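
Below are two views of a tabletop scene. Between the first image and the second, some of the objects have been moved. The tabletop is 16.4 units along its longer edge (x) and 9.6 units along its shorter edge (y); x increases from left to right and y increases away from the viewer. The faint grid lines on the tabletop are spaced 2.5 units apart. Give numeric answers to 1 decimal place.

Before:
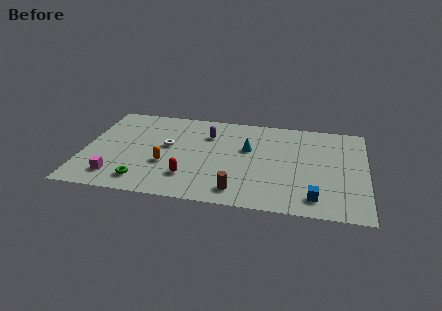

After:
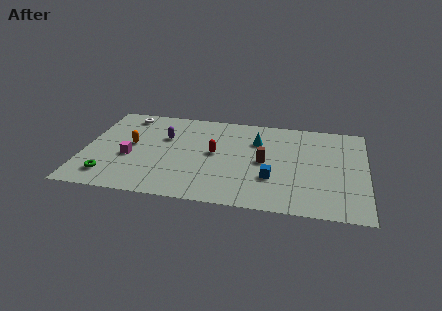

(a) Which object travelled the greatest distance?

the white torus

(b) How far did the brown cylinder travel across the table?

3.5

The brown cylinder moved from about (9.1, 1.5) to (10.5, 4.7), a distance of √(1.4² + 3.2²) ≈ 3.5.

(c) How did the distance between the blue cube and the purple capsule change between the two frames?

-1.2

Before: roughly 8.4 units apart; after: 7.2. That's 1.2 units closer together.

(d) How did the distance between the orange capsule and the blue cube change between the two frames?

-0.3

Before: roughly 8.9 units apart; after: 8.6. That's 0.3 units closer together.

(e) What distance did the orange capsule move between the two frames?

2.7

The orange capsule moved from about (4.8, 3.5) to (2.7, 5.2), a distance of √(2.1² + 1.7²) ≈ 2.7.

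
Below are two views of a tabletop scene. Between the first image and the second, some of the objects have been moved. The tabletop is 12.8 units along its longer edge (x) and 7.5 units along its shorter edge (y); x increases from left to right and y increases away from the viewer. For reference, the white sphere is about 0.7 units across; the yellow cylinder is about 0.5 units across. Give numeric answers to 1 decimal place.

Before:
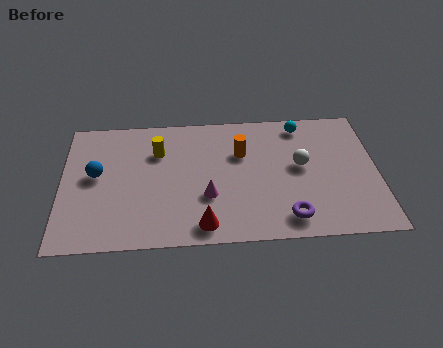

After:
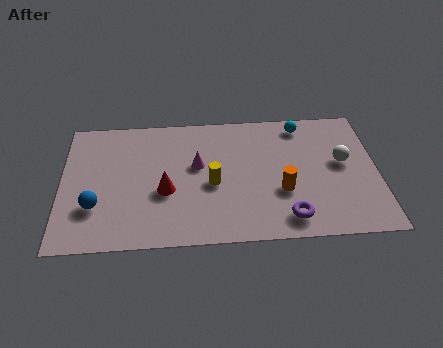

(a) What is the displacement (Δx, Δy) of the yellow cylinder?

(2.2, -2.0)

From the two frames, the yellow cylinder sits at roughly (3.9, 5.3) before and (6.1, 3.3) after.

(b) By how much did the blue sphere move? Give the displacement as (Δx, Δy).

(0.0, -1.8)

The blue sphere was at about (1.4, 4.1) and moved to about (1.4, 2.3).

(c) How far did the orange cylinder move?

2.8

The orange cylinder was near (7.3, 5.0) before and (8.9, 2.7) after, so it travelled √(1.6² + 2.3²) ≈ 2.8 units.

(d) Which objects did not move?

the cyan sphere and the purple torus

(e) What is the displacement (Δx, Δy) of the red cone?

(-1.5, 2.0)

From the two frames, the red cone sits at roughly (5.7, 1.0) before and (4.2, 3.0) after.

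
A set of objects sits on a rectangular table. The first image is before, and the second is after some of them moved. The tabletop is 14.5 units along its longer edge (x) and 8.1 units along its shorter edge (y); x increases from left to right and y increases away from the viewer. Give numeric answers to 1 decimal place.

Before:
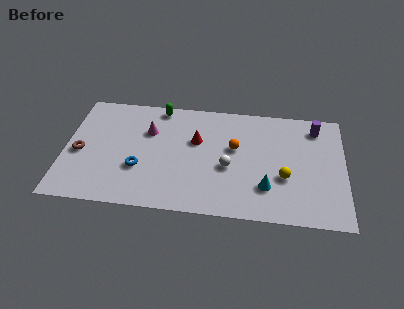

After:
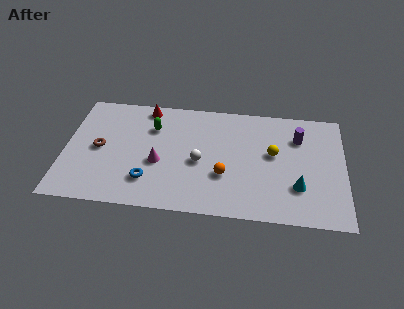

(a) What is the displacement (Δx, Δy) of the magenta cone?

(0.6, -2.2)

The magenta cone started near (4.3, 5.5) and ended near (4.9, 3.3).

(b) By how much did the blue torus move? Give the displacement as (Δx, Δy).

(0.5, -0.8)

The blue torus started near (3.9, 2.8) and ended near (4.4, 2.0).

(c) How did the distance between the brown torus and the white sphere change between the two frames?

-2.5

They were about 7.7 units apart before and 5.2 after — 2.5 units closer together.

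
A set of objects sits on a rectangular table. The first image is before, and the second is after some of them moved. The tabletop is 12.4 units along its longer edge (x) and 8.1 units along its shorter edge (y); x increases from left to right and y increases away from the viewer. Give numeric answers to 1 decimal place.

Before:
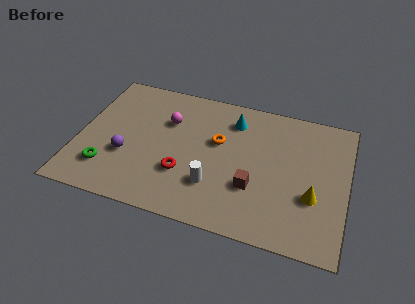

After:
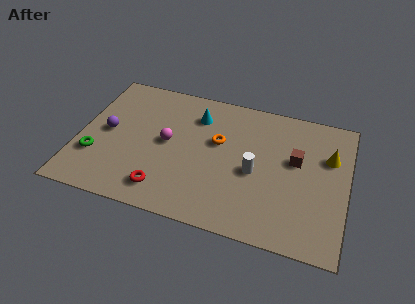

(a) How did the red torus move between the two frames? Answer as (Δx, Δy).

(-0.8, -1.2)

The red torus started near (5.0, 2.6) and ended near (4.2, 1.4).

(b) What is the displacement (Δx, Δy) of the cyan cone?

(-1.7, -0.2)

The cyan cone was at about (7.0, 6.4) and moved to about (5.3, 6.2).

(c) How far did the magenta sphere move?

1.3

The magenta sphere moved from about (4.0, 5.5) to (4.1, 4.2), a distance of √(0.1² + 1.3²) ≈ 1.3.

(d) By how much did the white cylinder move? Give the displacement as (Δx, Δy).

(1.8, 1.3)

The white cylinder started near (6.4, 2.3) and ended near (8.2, 3.6).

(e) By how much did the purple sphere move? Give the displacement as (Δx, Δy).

(-1.0, 1.2)

The purple sphere started near (2.3, 2.9) and ended near (1.3, 4.1).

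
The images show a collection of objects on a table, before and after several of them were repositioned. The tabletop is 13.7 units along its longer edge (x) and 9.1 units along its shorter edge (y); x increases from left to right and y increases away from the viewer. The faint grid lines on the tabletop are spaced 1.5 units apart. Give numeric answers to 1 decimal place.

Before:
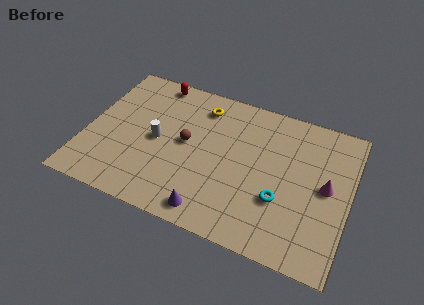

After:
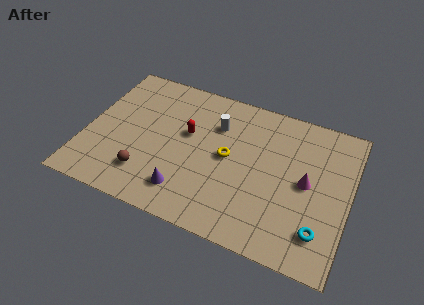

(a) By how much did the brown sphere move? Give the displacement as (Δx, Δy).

(-1.8, -2.7)

The brown sphere was at about (5.2, 4.8) and moved to about (3.4, 2.1).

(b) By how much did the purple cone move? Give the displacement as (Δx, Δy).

(-1.4, 0.7)

The purple cone was at about (6.9, 1.1) and moved to about (5.5, 1.8).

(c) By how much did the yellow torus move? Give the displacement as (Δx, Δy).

(1.7, -2.7)

The yellow torus started near (5.7, 7.4) and ended near (7.4, 4.7).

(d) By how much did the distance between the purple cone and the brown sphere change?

-2.0

Before: roughly 4.1 units apart; after: 2.1. That's 2.0 units closer together.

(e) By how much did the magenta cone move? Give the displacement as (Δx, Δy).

(-1.0, -0.1)

The magenta cone was at about (12.5, 4.7) and moved to about (11.5, 4.6).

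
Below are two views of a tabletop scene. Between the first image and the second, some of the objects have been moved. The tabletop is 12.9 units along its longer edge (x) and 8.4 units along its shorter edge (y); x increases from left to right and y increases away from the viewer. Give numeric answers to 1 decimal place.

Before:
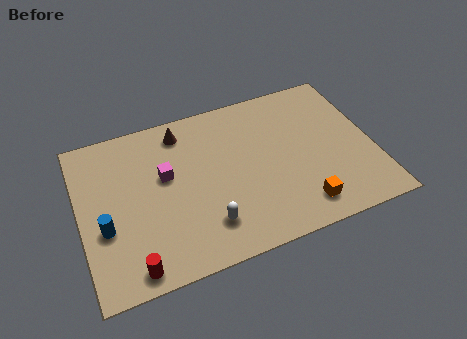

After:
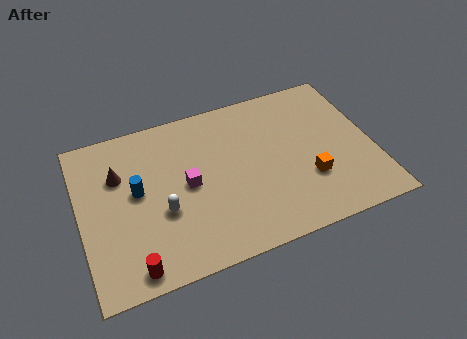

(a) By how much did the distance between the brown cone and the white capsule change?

-2.2

The distance was about 5.2 in the first image and 3.0 in the second, so they moved 2.2 units closer together.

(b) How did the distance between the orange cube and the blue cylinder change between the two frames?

-1.0

They were about 8.6 units apart before and 7.6 after — 1.0 units closer together.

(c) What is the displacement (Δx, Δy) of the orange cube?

(0.5, 1.3)

The orange cube was at about (9.4, 1.4) and moved to about (9.9, 2.7).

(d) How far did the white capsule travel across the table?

2.2

From (5.3, 1.9) to (3.5, 3.2), the white capsule covered √(1.8² + 1.3²) ≈ 2.2 units.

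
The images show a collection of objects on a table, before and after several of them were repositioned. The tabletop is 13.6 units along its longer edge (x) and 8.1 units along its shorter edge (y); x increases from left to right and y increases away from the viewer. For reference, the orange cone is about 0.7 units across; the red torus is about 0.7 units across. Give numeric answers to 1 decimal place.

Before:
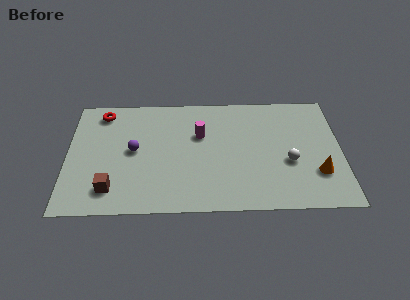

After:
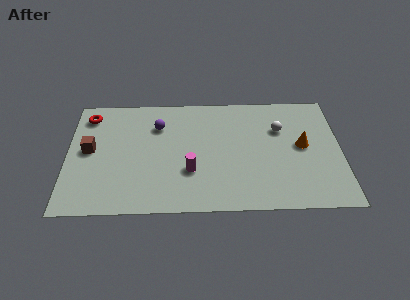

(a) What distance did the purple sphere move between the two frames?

2.1

The purple sphere moved from about (3.3, 4.2) to (4.5, 5.9), a distance of √(1.2² + 1.7²) ≈ 2.1.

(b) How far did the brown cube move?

2.9

The brown cube moved from about (2.2, 1.6) to (1.1, 4.3), a distance of √(1.1² + 2.7²) ≈ 2.9.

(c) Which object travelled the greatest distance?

the brown cube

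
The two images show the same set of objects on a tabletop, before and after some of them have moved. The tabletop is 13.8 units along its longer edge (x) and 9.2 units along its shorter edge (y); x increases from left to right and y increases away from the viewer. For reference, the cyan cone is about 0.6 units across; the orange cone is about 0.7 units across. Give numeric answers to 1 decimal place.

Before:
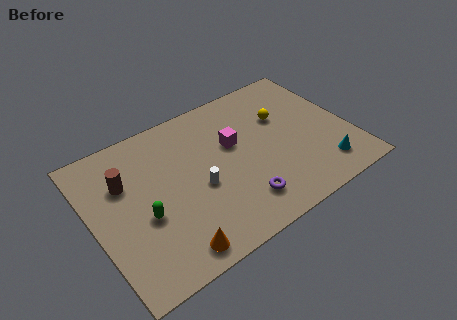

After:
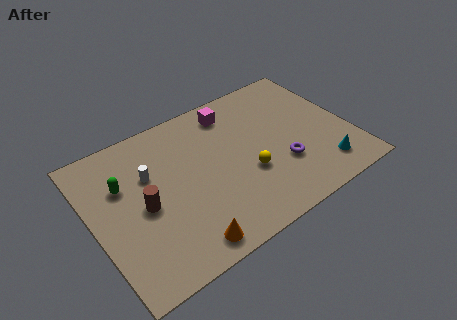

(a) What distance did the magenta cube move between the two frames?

2.1

From (7.7, 5.6) to (8.0, 7.7), the magenta cube covered √(0.3² + 2.1²) ≈ 2.1 units.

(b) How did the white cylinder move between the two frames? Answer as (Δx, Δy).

(-2.3, 2.1)

The white cylinder was at about (5.5, 3.9) and moved to about (3.2, 6.0).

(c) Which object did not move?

the cyan cone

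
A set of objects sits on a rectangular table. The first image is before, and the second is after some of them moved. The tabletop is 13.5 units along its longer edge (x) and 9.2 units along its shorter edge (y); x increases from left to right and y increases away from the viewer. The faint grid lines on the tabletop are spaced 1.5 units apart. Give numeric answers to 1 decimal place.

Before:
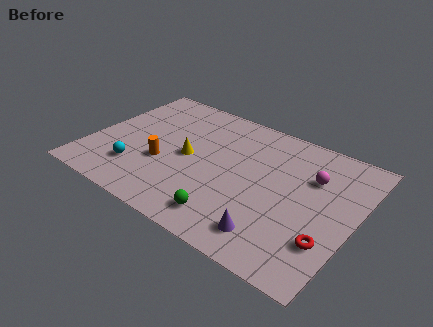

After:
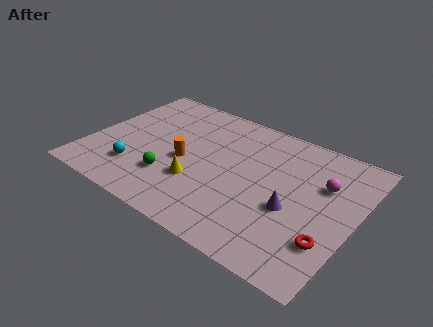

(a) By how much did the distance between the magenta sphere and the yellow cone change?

+0.3

The distance was about 6.4 in the first image and 6.7 in the second, so they moved 0.3 units further apart.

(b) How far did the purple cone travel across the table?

2.2

The purple cone was near (9.9, 1.6) before and (10.5, 3.7) after, so it travelled √(0.6² + 2.1²) ≈ 2.2 units.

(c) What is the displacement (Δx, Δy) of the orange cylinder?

(1.0, 0.7)

From the two frames, the orange cylinder sits at roughly (3.9, 3.4) before and (4.9, 4.1) after.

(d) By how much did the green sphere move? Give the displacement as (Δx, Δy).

(-3.2, 1.1)

The green sphere started near (7.7, 1.5) and ended near (4.5, 2.6).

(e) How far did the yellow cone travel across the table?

1.7

From (5.0, 4.5) to (5.8, 3.0), the yellow cone covered √(0.8² + 1.5²) ≈ 1.7 units.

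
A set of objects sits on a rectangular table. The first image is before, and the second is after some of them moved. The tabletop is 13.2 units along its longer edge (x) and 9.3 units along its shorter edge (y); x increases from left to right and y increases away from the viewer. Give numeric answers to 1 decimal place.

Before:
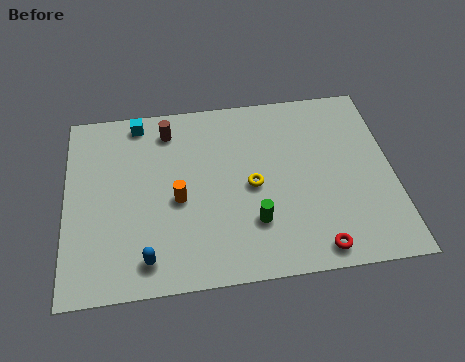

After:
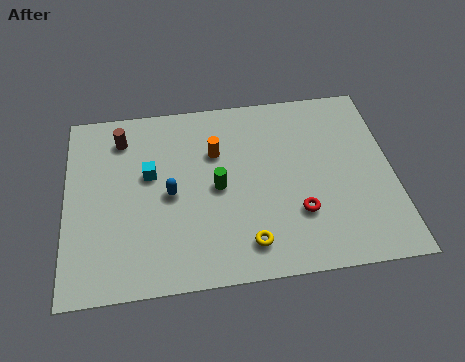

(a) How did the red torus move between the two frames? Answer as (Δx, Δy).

(-0.6, 1.8)

From the two frames, the red torus sits at roughly (9.9, 1.0) before and (9.3, 2.8) after.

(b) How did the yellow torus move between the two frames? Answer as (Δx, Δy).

(-0.3, -2.8)

The yellow torus was at about (7.5, 4.4) and moved to about (7.2, 1.6).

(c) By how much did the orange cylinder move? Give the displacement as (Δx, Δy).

(1.6, 2.2)

From the two frames, the orange cylinder sits at roughly (4.5, 4.1) before and (6.1, 6.3) after.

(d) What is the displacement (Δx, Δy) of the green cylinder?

(-1.4, 1.9)

The green cylinder was at about (7.5, 2.6) and moved to about (6.1, 4.5).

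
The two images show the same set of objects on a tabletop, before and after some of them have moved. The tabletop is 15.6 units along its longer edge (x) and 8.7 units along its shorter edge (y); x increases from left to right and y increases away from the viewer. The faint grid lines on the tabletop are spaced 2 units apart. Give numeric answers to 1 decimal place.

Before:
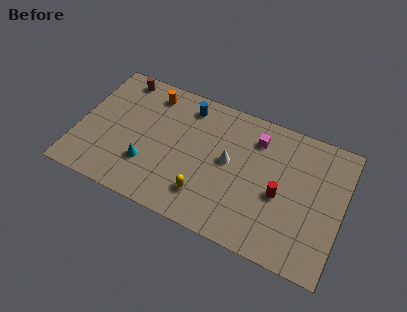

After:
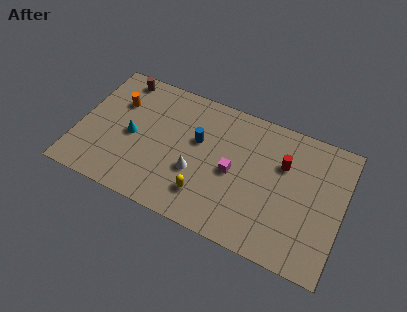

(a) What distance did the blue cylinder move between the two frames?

2.2

From (6.1, 7.3) to (7.0, 5.3), the blue cylinder covered √(0.9² + 2.0²) ≈ 2.2 units.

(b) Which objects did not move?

the brown cylinder and the yellow capsule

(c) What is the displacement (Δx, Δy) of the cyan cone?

(-1.1, 1.5)

From the two frames, the cyan cone sits at roughly (4.3, 2.6) before and (3.2, 4.1) after.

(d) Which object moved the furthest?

the magenta cube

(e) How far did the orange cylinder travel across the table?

2.2

From (3.9, 7.3) to (2.1, 6.0), the orange cylinder covered √(1.8² + 1.3²) ≈ 2.2 units.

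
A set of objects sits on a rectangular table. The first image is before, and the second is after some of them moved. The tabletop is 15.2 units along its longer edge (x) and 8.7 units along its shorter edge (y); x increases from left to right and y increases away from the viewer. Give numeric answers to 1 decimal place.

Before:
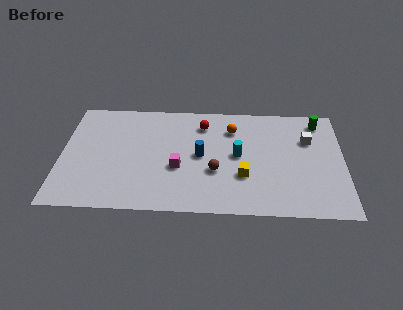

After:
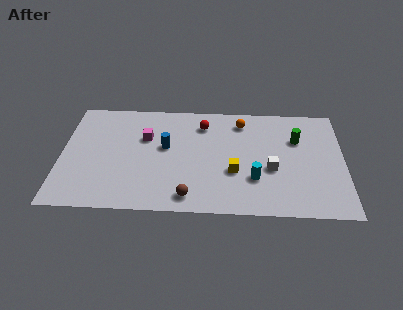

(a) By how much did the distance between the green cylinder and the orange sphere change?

-1.5

Before: roughly 4.8 units apart; after: 3.3. That's 1.5 units closer together.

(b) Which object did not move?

the red sphere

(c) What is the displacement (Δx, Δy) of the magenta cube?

(-1.8, 2.3)

From the two frames, the magenta cube sits at roughly (6.3, 3.4) before and (4.5, 5.7) after.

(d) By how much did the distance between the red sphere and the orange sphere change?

+0.5

They were about 1.6 units apart before and 2.1 after — 0.5 units further apart.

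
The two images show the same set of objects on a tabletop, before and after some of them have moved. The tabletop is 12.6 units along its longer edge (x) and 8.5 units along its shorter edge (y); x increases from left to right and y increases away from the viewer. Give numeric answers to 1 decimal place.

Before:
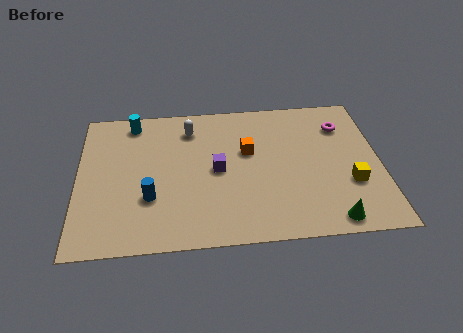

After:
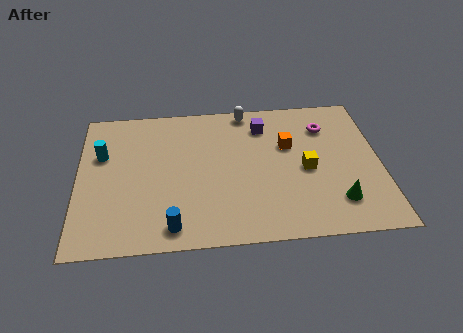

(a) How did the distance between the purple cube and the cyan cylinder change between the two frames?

+2.2

The distance was about 4.7 in the first image and 6.9 in the second, so they moved 2.2 units further apart.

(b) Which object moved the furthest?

the purple cube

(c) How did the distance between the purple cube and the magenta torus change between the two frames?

-3.1

They were about 5.7 units apart before and 2.6 after — 3.1 units closer together.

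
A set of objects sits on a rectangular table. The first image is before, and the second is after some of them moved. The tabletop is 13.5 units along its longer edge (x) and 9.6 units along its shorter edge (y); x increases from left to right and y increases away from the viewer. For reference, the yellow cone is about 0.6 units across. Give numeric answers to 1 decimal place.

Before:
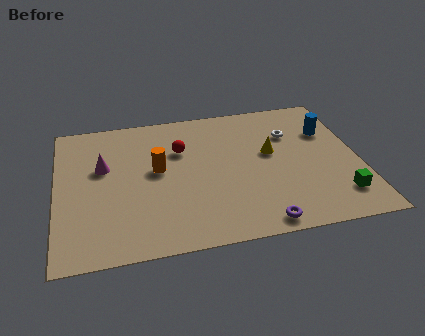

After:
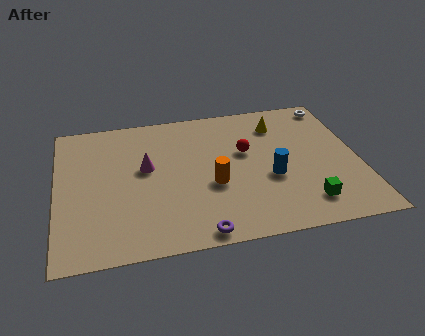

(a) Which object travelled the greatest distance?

the blue cylinder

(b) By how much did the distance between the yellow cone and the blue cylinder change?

+0.8

The distance was about 2.9 in the first image and 3.7 in the second, so they moved 0.8 units further apart.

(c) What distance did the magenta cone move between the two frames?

1.9

From (2.1, 5.9) to (4.0, 5.5), the magenta cone covered √(1.9² + 0.4²) ≈ 1.9 units.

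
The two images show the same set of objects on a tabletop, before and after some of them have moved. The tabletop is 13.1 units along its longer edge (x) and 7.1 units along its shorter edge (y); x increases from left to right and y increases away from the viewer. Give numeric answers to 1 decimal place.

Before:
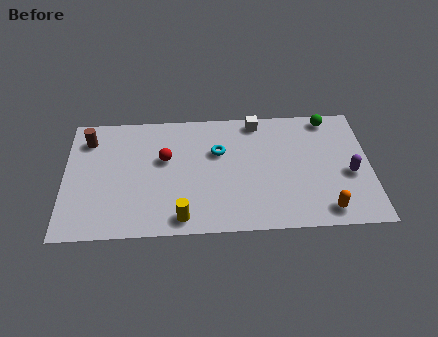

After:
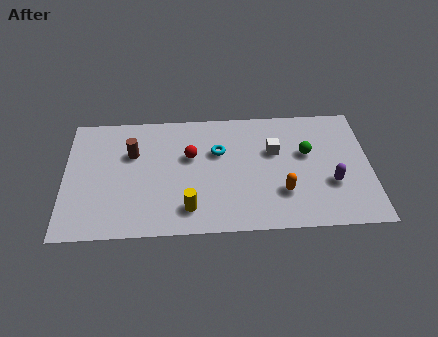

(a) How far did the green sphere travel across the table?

2.2

From (11.4, 6.3) to (10.4, 4.3), the green sphere covered √(1.0² + 2.0²) ≈ 2.2 units.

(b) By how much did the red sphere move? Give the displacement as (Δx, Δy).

(1.1, 0.1)

The red sphere started near (4.3, 4.3) and ended near (5.4, 4.4).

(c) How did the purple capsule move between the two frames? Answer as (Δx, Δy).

(-0.8, -0.5)

From the two frames, the purple capsule sits at roughly (12.2, 3.0) before and (11.4, 2.5) after.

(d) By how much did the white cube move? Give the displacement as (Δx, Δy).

(0.7, -1.8)

From the two frames, the white cube sits at roughly (8.3, 6.3) before and (9.0, 4.5) after.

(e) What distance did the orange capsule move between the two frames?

2.1

The orange capsule moved from about (11.1, 1.0) to (9.3, 2.1), a distance of √(1.8² + 1.1²) ≈ 2.1.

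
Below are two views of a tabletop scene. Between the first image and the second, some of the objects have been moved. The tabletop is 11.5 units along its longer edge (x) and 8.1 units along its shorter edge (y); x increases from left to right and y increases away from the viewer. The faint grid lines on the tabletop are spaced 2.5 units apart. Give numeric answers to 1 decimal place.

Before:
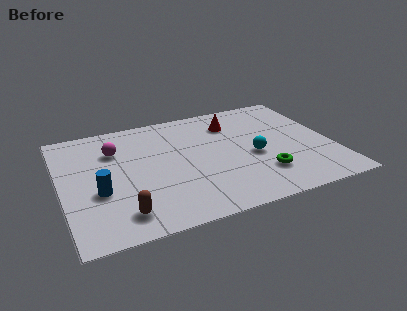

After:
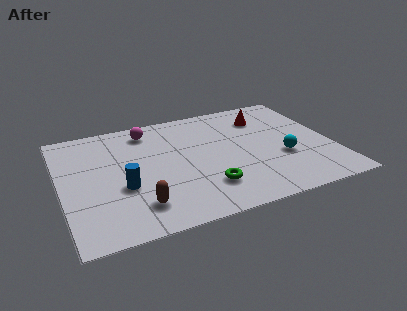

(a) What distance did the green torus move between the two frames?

2.4

The green torus was near (8.3, 2.1) before and (5.9, 2.0) after, so it travelled √(2.4² + 0.1²) ≈ 2.4 units.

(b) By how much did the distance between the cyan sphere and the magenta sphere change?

+0.5

The distance was about 6.1 in the first image and 6.6 in the second, so they moved 0.5 units further apart.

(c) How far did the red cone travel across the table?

1.4

From (7.5, 6.2) to (8.9, 6.2), the red cone covered √(1.4² + 0.0²) ≈ 1.4 units.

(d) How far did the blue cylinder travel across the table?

1.0

From (1.5, 3.1) to (2.5, 3.1), the blue cylinder covered √(1.0² + 0.0²) ≈ 1.0 units.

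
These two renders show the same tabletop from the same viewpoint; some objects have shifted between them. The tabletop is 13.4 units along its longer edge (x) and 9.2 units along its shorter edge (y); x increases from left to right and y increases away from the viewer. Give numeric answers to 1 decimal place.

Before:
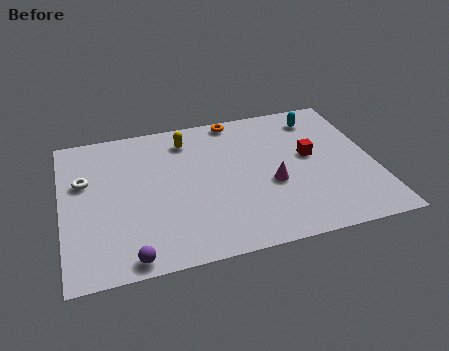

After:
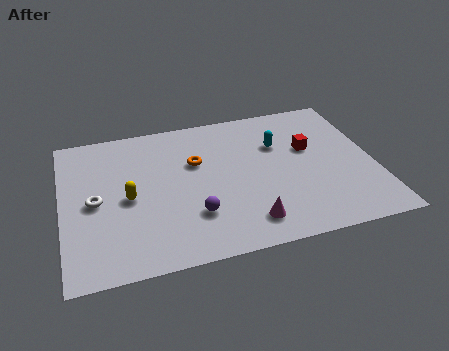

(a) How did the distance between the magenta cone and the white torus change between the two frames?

-1.3

They were about 8.2 units apart before and 6.9 after — 1.3 units closer together.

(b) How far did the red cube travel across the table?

0.5

From (10.7, 5.1) to (10.7, 5.6), the red cube covered √(0.0² + 0.5²) ≈ 0.5 units.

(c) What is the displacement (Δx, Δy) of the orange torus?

(-1.9, -2.5)

The orange torus was at about (7.7, 8.4) and moved to about (5.8, 5.9).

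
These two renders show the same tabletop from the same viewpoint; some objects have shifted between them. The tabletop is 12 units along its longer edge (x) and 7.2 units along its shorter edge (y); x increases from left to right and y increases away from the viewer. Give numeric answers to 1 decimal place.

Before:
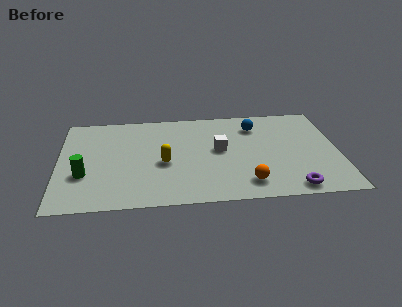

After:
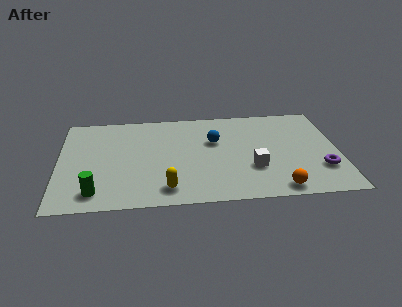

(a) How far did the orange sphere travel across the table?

1.4

The orange sphere was near (8.0, 1.3) before and (9.3, 0.8) after, so it travelled √(1.3² + 0.5²) ≈ 1.4 units.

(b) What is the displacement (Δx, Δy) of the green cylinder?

(0.5, -1.3)

The green cylinder started near (1.1, 2.5) and ended near (1.6, 1.2).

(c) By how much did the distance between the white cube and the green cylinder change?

+0.8

The distance was about 6.0 in the first image and 6.8 in the second, so they moved 0.8 units further apart.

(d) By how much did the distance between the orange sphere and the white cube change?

-0.9

Before: roughly 2.8 units apart; after: 1.9. That's 0.9 units closer together.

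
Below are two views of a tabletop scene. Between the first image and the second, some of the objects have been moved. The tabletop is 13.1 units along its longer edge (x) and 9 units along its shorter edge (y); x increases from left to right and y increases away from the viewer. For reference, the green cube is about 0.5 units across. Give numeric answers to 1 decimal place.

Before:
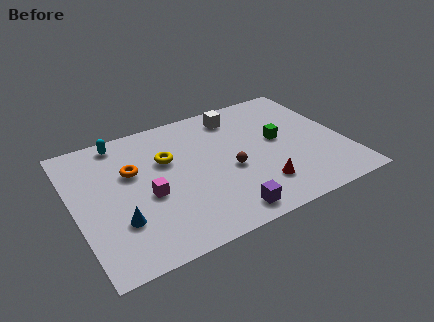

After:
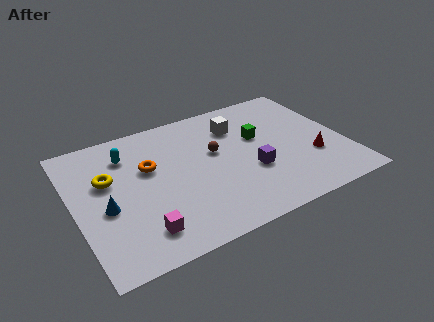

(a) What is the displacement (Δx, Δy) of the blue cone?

(-0.5, 1.1)

The blue cone started near (1.9, 2.7) and ended near (1.4, 3.8).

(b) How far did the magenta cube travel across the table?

2.2

From (3.4, 3.8) to (2.8, 1.7), the magenta cube covered √(0.6² + 2.1²) ≈ 2.2 units.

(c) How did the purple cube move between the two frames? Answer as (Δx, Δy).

(1.7, 2.2)

The purple cube started near (6.7, 1.1) and ended near (8.4, 3.3).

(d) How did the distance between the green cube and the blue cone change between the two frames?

-0.5

The distance was about 8.4 in the first image and 7.9 in the second, so they moved 0.5 units closer together.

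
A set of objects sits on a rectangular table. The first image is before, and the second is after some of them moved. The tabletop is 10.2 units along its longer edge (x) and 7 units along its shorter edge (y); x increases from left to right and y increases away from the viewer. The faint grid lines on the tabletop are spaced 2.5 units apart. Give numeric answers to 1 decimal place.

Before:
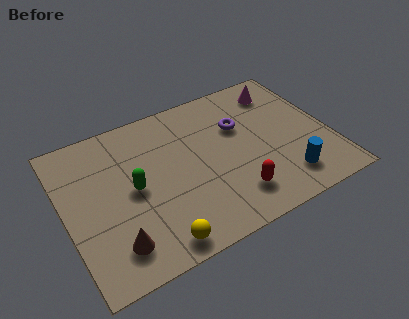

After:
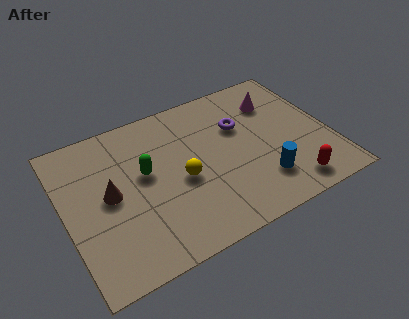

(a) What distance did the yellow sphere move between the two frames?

2.6

From (3.1, 0.8) to (4.4, 3.1), the yellow sphere covered √(1.3² + 2.3²) ≈ 2.6 units.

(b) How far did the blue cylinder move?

0.9

The blue cylinder moved from about (8.2, 1.4) to (7.3, 1.7), a distance of √(0.9² + 0.3²) ≈ 0.9.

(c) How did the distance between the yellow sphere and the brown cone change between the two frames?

+1.1

The distance was about 1.6 in the first image and 2.7 in the second, so they moved 1.1 units further apart.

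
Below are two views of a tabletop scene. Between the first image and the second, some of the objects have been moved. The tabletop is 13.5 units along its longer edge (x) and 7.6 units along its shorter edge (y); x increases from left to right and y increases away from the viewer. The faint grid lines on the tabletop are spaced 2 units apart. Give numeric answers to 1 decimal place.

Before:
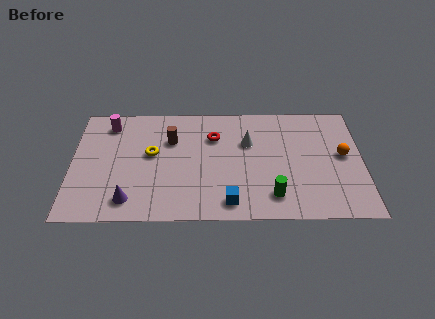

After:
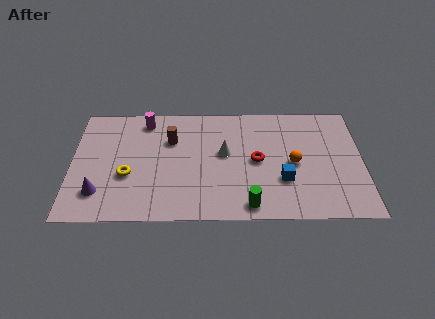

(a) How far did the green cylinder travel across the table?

1.3

The green cylinder was near (9.3, 1.5) before and (8.2, 0.9) after, so it travelled √(1.1² + 0.6²) ≈ 1.3 units.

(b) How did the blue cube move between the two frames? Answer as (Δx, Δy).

(2.5, 1.4)

The blue cube started near (7.3, 1.1) and ended near (9.8, 2.5).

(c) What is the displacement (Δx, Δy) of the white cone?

(-1.1, -0.7)

The white cone was at about (8.2, 5.0) and moved to about (7.1, 4.3).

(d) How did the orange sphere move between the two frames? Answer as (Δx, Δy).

(-2.3, -0.5)

The orange sphere was at about (12.6, 4.1) and moved to about (10.3, 3.6).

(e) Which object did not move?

the brown cylinder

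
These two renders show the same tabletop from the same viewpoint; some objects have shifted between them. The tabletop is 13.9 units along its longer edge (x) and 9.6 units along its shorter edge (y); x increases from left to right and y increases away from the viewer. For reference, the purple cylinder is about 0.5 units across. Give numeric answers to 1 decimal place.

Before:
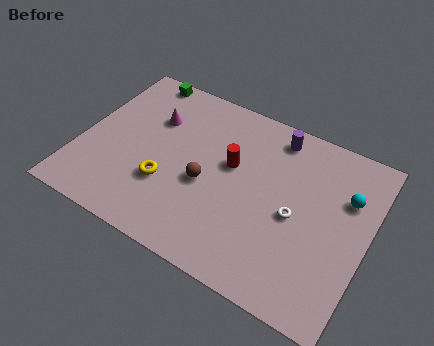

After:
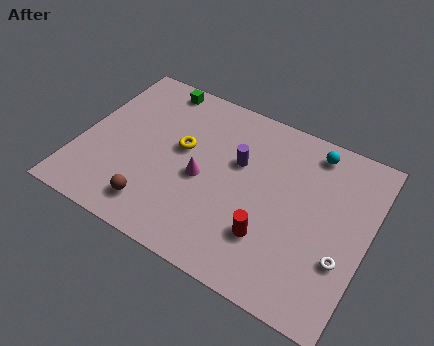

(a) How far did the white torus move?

2.7

From (10.5, 4.4) to (12.9, 3.2), the white torus covered √(2.4² + 1.2²) ≈ 2.7 units.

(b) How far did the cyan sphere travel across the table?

2.6

From (12.7, 6.5) to (10.8, 8.3), the cyan sphere covered √(1.9² + 1.8²) ≈ 2.6 units.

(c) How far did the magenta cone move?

3.6

The magenta cone was near (3.2, 6.6) before and (6.0, 4.3) after, so it travelled √(2.8² + 2.3²) ≈ 3.6 units.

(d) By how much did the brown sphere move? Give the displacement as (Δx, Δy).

(-2.1, -2.4)

The brown sphere was at about (6.2, 4.1) and moved to about (4.1, 1.7).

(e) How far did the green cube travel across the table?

0.9

The green cube moved from about (2.1, 8.8) to (3.0, 8.6), a distance of √(0.9² + 0.2²) ≈ 0.9.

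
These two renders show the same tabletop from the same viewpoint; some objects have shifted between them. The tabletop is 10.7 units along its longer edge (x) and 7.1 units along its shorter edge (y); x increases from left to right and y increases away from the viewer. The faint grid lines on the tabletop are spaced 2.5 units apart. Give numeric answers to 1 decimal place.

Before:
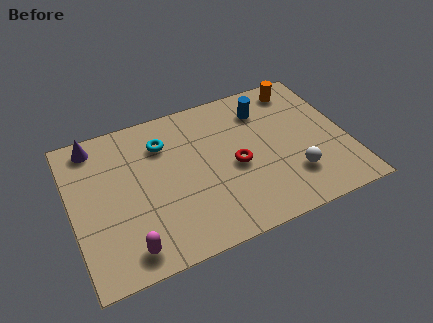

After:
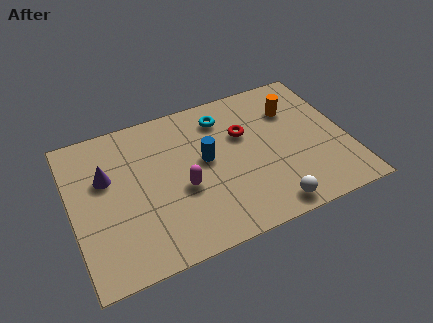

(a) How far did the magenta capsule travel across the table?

3.0

The magenta capsule moved from about (1.9, 1.0) to (4.2, 2.9), a distance of √(2.3² + 1.9²) ≈ 3.0.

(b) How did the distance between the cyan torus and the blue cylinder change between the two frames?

-2.0

The distance was about 4.0 in the first image and 2.0 in the second, so they moved 2.0 units closer together.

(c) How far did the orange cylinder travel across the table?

1.1

The orange cylinder moved from about (9.2, 6.1) to (8.8, 5.1), a distance of √(0.4² + 1.0²) ≈ 1.1.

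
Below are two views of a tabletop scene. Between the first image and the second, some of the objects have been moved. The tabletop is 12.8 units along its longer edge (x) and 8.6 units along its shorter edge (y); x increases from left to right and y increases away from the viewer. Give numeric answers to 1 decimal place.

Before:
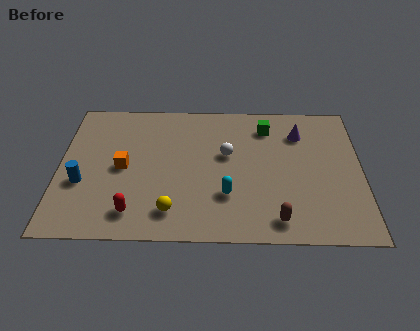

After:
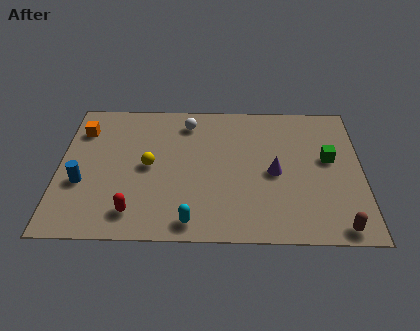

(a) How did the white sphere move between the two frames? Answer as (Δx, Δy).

(-1.7, 2.0)

From the two frames, the white sphere sits at roughly (7.1, 5.1) before and (5.4, 7.1) after.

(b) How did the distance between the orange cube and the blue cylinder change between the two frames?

+1.3

Before: roughly 2.0 units apart; after: 3.3. That's 1.3 units further apart.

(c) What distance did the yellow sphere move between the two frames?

2.9

The yellow sphere was near (4.8, 1.6) before and (3.8, 4.3) after, so it travelled √(1.0² + 2.7²) ≈ 2.9 units.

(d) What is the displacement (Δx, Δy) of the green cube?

(2.6, -2.0)

The green cube started near (8.8, 6.9) and ended near (11.4, 4.9).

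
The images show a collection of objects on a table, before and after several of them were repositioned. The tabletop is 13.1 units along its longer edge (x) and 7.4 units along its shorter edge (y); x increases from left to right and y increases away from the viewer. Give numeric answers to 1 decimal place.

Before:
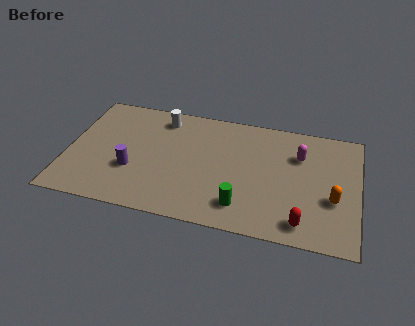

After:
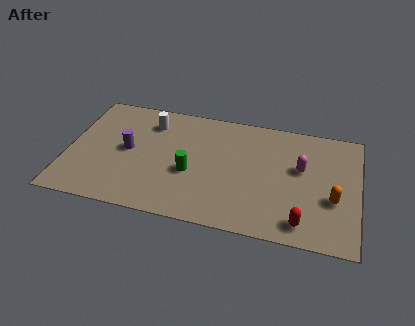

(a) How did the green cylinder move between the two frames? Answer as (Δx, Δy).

(-2.4, 1.5)

The green cylinder started near (8.0, 1.5) and ended near (5.6, 3.0).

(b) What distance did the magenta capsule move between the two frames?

0.8

The magenta capsule moved from about (10.4, 5.2) to (10.5, 4.4), a distance of √(0.1² + 0.8²) ≈ 0.8.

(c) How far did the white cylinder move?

0.6

From (4.1, 6.2) to (3.6, 5.8), the white cylinder covered √(0.5² + 0.4²) ≈ 0.6 units.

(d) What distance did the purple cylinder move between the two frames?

1.2

The purple cylinder moved from about (3.0, 2.6) to (2.7, 3.8), a distance of √(0.3² + 1.2²) ≈ 1.2.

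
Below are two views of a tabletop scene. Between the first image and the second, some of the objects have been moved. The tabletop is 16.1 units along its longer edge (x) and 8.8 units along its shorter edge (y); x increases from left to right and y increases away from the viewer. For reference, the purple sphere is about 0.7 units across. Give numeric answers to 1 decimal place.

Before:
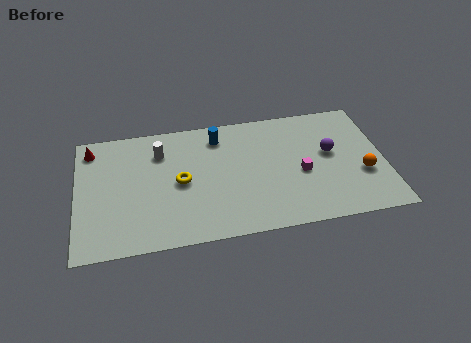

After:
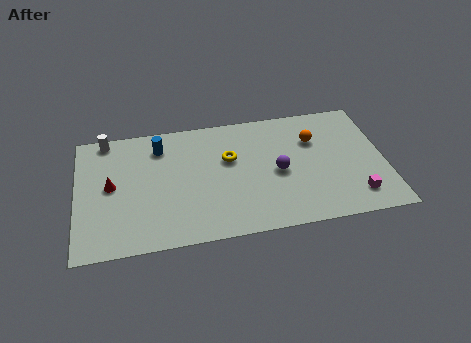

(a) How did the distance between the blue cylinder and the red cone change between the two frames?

-3.2

Before: roughly 6.7 units apart; after: 3.5. That's 3.2 units closer together.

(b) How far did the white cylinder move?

3.1

The white cylinder moved from about (4.4, 6.6) to (1.6, 8.0), a distance of √(2.8² + 1.4²) ≈ 3.1.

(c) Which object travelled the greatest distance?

the orange sphere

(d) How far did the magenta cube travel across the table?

3.4

The magenta cube was near (11.7, 3.8) before and (14.4, 1.7) after, so it travelled √(2.7² + 2.1²) ≈ 3.4 units.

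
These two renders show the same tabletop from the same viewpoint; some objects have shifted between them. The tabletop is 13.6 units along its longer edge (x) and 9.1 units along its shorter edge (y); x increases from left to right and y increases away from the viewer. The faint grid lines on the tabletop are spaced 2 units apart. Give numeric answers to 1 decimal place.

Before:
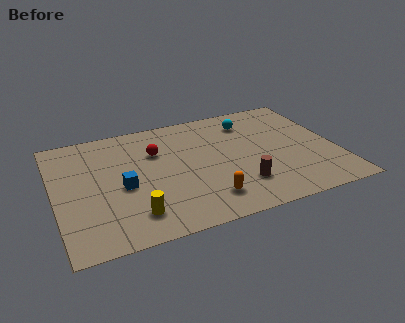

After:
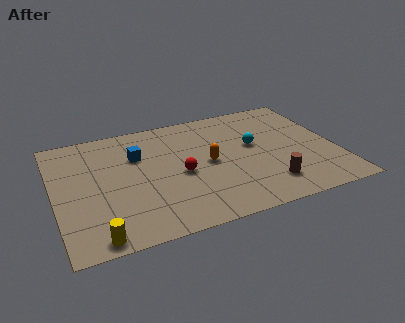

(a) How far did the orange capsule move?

2.7

The orange capsule was near (7.0, 1.8) before and (7.4, 4.5) after, so it travelled √(0.4² + 2.7²) ≈ 2.7 units.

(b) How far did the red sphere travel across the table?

2.3

The red sphere was near (5.0, 6.2) before and (6.0, 4.1) after, so it travelled √(1.0² + 2.1²) ≈ 2.3 units.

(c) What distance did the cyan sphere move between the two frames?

2.0

The cyan sphere moved from about (9.7, 7.2) to (9.7, 5.2), a distance of √(0.0² + 2.0²) ≈ 2.0.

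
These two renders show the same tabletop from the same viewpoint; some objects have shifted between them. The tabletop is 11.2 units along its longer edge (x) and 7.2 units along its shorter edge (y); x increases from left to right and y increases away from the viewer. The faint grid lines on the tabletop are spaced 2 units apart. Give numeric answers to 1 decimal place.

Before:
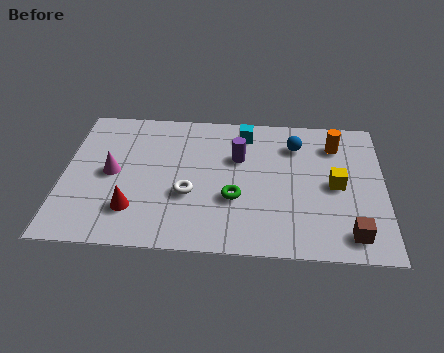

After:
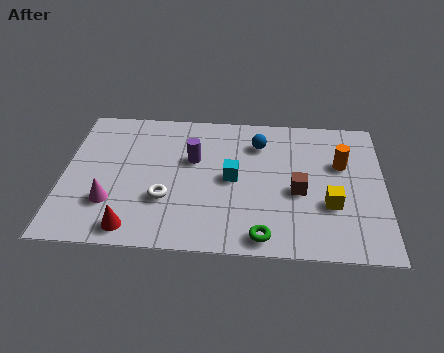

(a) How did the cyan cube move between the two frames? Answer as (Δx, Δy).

(-0.4, -2.4)

From the two frames, the cyan cube sits at roughly (6.3, 6.0) before and (5.9, 3.6) after.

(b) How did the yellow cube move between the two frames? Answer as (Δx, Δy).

(-0.2, -1.0)

The yellow cube was at about (9.5, 3.5) and moved to about (9.3, 2.5).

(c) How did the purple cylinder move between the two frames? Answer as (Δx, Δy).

(-1.6, -0.2)

The purple cylinder started near (6.1, 4.7) and ended near (4.5, 4.5).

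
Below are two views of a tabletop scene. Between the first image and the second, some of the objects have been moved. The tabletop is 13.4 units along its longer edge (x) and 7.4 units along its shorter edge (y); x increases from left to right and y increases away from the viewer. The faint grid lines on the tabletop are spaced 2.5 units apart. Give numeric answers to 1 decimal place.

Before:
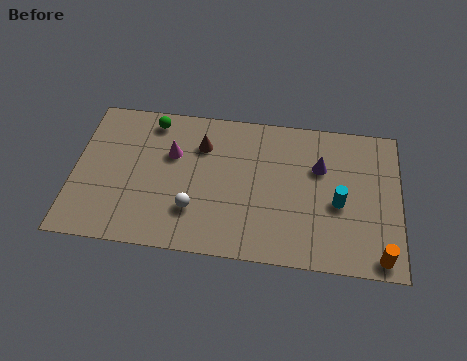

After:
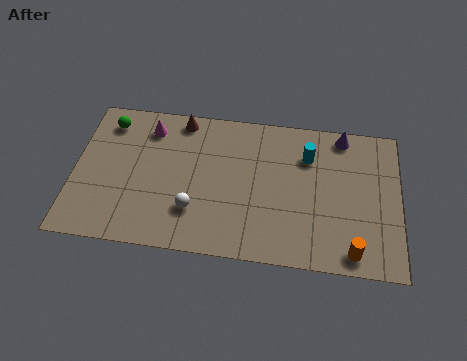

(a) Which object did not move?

the white sphere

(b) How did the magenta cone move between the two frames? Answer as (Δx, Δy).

(-1.0, 1.2)

From the two frames, the magenta cone sits at roughly (4.0, 4.8) before and (3.0, 6.0) after.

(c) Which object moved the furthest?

the cyan cylinder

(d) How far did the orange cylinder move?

1.1

The orange cylinder was near (12.6, 0.8) before and (11.5, 0.9) after, so it travelled √(1.1² + 0.1²) ≈ 1.1 units.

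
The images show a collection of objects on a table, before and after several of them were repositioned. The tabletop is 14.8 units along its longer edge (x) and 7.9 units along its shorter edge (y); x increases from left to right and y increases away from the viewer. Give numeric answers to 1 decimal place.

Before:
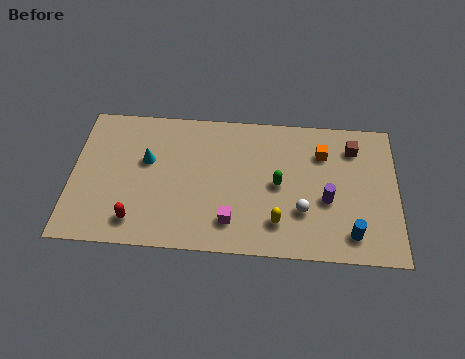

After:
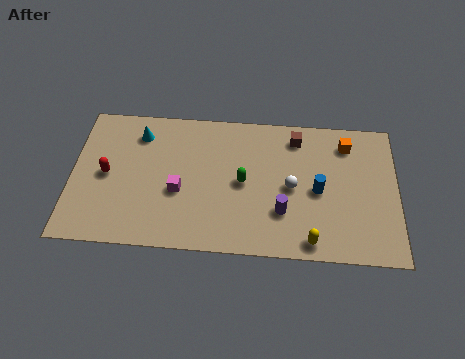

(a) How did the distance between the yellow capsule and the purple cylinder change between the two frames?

-0.6

The distance was about 2.6 in the first image and 2.0 in the second, so they moved 0.6 units closer together.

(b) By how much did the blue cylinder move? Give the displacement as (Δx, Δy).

(-1.5, 2.3)

The blue cylinder was at about (12.7, 1.4) and moved to about (11.2, 3.7).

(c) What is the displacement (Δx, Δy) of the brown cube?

(-2.6, 0.4)

From the two frames, the brown cube sits at roughly (12.8, 6.2) before and (10.2, 6.6) after.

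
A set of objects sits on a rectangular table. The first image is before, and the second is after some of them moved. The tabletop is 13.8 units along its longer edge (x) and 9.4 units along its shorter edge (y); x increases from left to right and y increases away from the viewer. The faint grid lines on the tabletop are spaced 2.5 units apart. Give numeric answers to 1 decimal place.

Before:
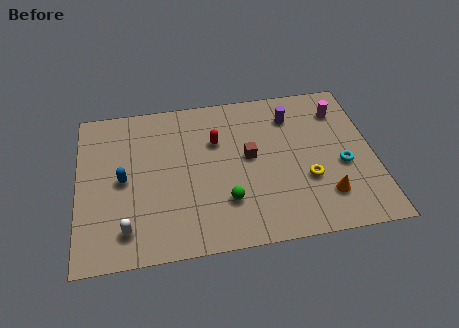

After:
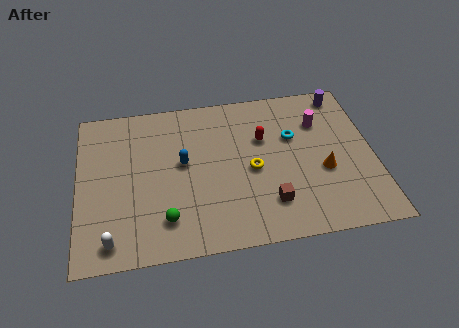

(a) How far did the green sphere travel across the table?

2.9

The green sphere was near (6.8, 2.6) before and (4.0, 2.0) after, so it travelled √(2.8² + 0.6²) ≈ 2.9 units.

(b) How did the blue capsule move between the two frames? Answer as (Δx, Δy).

(2.8, 0.6)

From the two frames, the blue capsule sits at roughly (2.1, 4.6) before and (4.9, 5.2) after.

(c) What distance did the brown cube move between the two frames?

3.0

The brown cube was near (8.0, 5.1) before and (8.8, 2.2) after, so it travelled √(0.8² + 2.9²) ≈ 3.0 units.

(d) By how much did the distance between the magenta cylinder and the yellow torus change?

-0.3

The distance was about 4.4 in the first image and 4.1 in the second, so they moved 0.3 units closer together.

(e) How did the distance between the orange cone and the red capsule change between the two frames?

-2.8

They were about 6.4 units apart before and 3.6 after — 2.8 units closer together.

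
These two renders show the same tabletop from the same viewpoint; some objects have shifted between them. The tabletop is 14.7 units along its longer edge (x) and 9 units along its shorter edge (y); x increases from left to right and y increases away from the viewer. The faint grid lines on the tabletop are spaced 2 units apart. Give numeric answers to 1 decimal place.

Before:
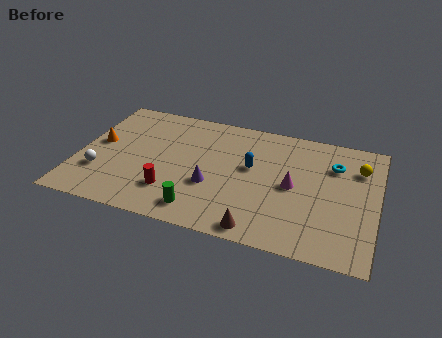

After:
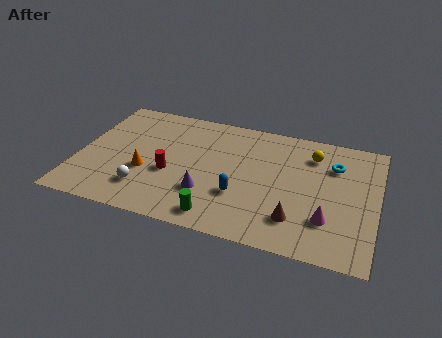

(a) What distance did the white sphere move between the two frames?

2.4

The white sphere was near (1.2, 2.7) before and (3.5, 2.1) after, so it travelled √(2.3² + 0.6²) ≈ 2.4 units.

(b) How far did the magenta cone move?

2.6

From (10.6, 4.4) to (12.4, 2.5), the magenta cone covered √(1.8² + 1.9²) ≈ 2.6 units.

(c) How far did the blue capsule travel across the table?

2.2

The blue capsule was near (8.5, 5.2) before and (8.1, 3.0) after, so it travelled √(0.4² + 2.2²) ≈ 2.2 units.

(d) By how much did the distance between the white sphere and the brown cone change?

-0.8

The distance was about 8.2 in the first image and 7.4 in the second, so they moved 0.8 units closer together.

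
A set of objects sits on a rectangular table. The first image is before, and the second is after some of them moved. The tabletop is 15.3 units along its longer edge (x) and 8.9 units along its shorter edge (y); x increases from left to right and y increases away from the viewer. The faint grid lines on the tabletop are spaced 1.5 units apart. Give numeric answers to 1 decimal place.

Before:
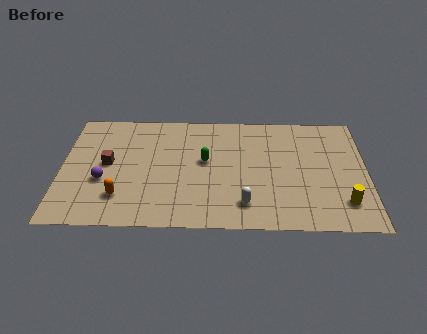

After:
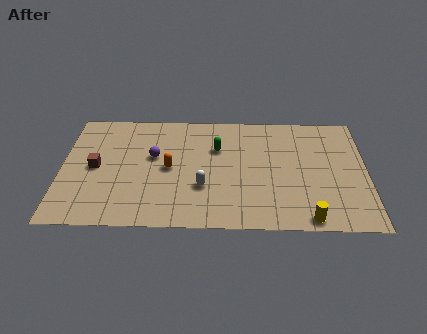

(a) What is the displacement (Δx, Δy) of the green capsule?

(0.6, 1.0)

The green capsule was at about (7.2, 5.0) and moved to about (7.8, 6.0).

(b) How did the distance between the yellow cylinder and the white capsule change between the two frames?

+0.7

Before: roughly 4.9 units apart; after: 5.6. That's 0.7 units further apart.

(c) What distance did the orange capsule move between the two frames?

3.3

The orange capsule was near (3.0, 2.2) before and (5.4, 4.4) after, so it travelled √(2.4² + 2.2²) ≈ 3.3 units.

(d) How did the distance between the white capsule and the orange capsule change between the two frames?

-4.0

Before: roughly 6.2 units apart; after: 2.2. That's 4.0 units closer together.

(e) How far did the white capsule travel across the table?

2.4

The white capsule moved from about (9.2, 1.8) to (7.1, 3.0), a distance of √(2.1² + 1.2²) ≈ 2.4.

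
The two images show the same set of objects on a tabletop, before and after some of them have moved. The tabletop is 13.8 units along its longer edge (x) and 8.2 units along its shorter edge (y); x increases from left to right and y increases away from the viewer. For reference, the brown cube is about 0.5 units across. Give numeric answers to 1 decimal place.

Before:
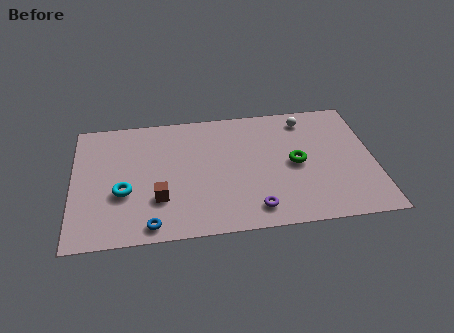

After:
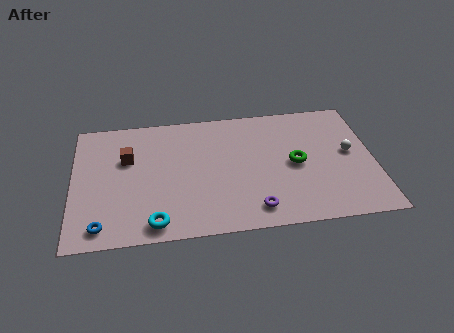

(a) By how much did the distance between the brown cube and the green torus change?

+1.3

They were about 6.5 units apart before and 7.8 after — 1.3 units further apart.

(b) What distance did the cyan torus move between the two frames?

2.5

The cyan torus was near (2.3, 3.1) before and (3.7, 1.0) after, so it travelled √(1.4² + 2.1²) ≈ 2.5 units.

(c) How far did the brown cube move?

3.1

From (3.9, 2.5) to (2.5, 5.3), the brown cube covered √(1.4² + 2.8²) ≈ 3.1 units.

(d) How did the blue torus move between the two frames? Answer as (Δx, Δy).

(-2.2, 0.2)

The blue torus started near (3.5, 0.9) and ended near (1.3, 1.1).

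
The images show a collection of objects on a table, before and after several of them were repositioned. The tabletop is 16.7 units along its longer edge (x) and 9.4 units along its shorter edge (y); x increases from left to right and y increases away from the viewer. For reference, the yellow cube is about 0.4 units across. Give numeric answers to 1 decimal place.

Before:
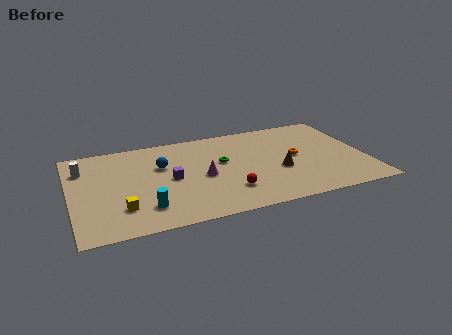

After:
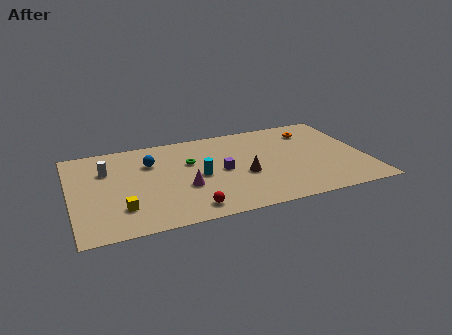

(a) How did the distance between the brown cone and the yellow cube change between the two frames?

-2.0

Before: roughly 9.1 units apart; after: 7.1. That's 2.0 units closer together.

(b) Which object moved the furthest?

the cyan cylinder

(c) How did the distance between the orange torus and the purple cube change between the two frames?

-1.0

Before: roughly 7.2 units apart; after: 6.2. That's 1.0 units closer together.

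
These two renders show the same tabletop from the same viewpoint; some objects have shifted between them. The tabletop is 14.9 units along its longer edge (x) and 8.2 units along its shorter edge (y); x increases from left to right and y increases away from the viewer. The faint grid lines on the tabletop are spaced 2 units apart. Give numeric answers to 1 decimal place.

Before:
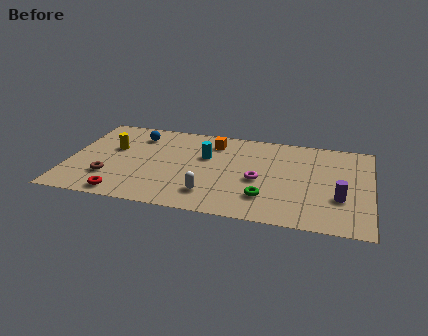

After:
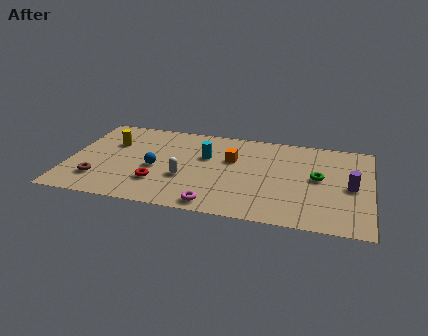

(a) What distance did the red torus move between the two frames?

2.1

From (2.9, 0.9) to (4.5, 2.3), the red torus covered √(1.6² + 1.4²) ≈ 2.1 units.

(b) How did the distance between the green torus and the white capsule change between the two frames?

+3.9

They were about 2.7 units apart before and 6.6 after — 3.9 units further apart.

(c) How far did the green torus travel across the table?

3.4

The green torus moved from about (9.8, 2.1) to (12.3, 4.4), a distance of √(2.5² + 2.3²) ≈ 3.4.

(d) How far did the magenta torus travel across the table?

3.4

The magenta torus moved from about (9.4, 3.6) to (7.4, 0.9), a distance of √(2.0² + 2.7²) ≈ 3.4.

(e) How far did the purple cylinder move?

1.2

The purple cylinder moved from about (13.4, 2.8) to (13.9, 3.9), a distance of √(0.5² + 1.1²) ≈ 1.2.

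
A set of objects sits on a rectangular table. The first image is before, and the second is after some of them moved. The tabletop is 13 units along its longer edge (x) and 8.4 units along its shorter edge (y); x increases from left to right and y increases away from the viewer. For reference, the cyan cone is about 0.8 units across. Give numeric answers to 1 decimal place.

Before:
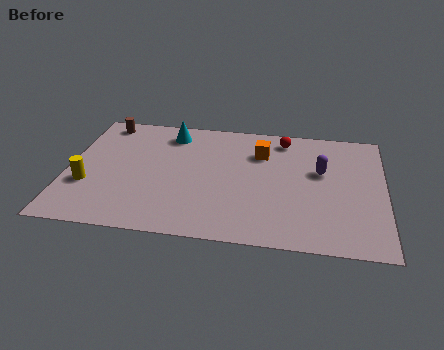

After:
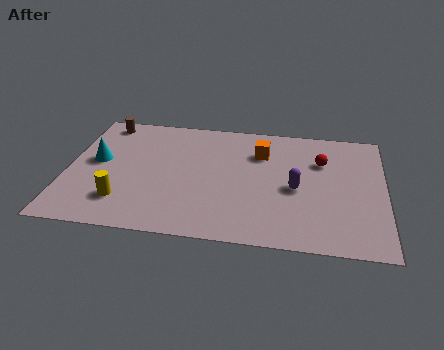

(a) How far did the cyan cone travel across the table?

3.8

The cyan cone moved from about (4.1, 7.0) to (1.2, 4.6), a distance of √(2.9² + 2.4²) ≈ 3.8.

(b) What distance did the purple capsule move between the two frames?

1.6

From (10.4, 5.1) to (9.4, 3.8), the purple capsule covered √(1.0² + 1.3²) ≈ 1.6 units.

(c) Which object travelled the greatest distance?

the cyan cone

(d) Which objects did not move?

the orange cube and the brown cylinder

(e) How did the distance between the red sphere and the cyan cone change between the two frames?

+4.6

The distance was about 4.7 in the first image and 9.3 in the second, so they moved 4.6 units further apart.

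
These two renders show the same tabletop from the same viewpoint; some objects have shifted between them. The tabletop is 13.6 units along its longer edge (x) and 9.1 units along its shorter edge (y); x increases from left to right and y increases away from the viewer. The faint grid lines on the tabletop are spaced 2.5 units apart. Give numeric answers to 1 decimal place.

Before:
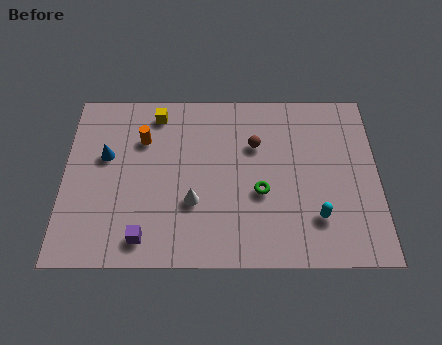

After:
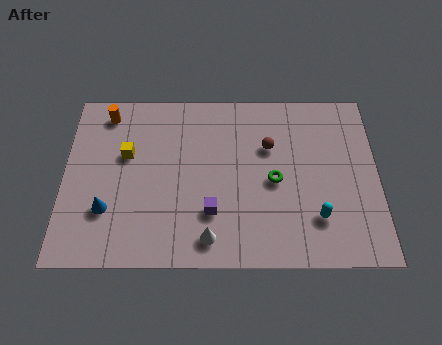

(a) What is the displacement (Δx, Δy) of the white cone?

(0.7, -1.8)

The white cone started near (5.6, 3.1) and ended near (6.3, 1.3).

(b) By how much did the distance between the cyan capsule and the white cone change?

-0.7

Before: roughly 5.4 units apart; after: 4.7. That's 0.7 units closer together.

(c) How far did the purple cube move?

3.2

From (3.5, 1.3) to (6.4, 2.6), the purple cube covered √(2.9² + 1.3²) ≈ 3.2 units.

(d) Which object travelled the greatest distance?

the purple cube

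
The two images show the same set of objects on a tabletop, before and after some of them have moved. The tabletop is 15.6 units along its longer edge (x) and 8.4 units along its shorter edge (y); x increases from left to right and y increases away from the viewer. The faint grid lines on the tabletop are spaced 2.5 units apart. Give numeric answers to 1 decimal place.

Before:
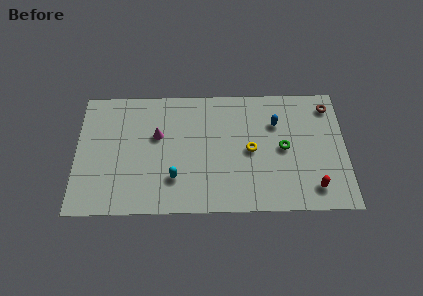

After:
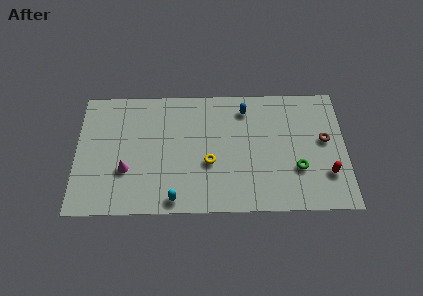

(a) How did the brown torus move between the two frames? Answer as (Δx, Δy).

(-0.3, -2.3)

From the two frames, the brown torus sits at roughly (14.7, 7.0) before and (14.4, 4.7) after.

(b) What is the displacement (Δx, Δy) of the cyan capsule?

(0.0, -1.4)

The cyan capsule was at about (5.7, 2.3) and moved to about (5.7, 0.9).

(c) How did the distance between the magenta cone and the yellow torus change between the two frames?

-0.7

They were about 5.5 units apart before and 4.8 after — 0.7 units closer together.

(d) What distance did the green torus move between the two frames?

1.6

From (12.0, 4.2) to (12.8, 2.8), the green torus covered √(0.8² + 1.4²) ≈ 1.6 units.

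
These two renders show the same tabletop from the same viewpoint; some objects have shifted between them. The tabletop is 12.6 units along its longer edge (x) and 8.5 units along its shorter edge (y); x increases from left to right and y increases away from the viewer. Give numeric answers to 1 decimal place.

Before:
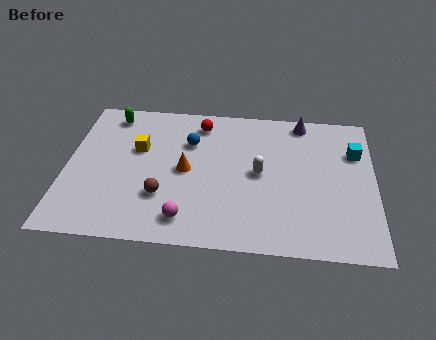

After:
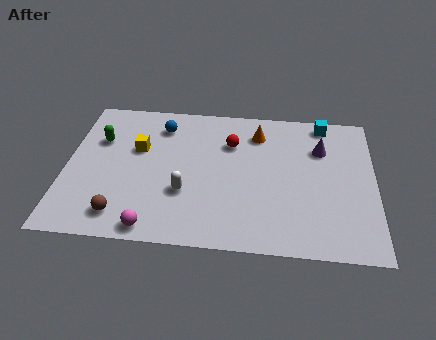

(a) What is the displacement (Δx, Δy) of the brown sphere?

(-1.6, -1.2)

The brown sphere was at about (4.0, 2.6) and moved to about (2.4, 1.4).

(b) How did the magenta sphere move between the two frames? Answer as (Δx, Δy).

(-1.3, -0.6)

The magenta sphere was at about (5.0, 1.4) and moved to about (3.7, 0.8).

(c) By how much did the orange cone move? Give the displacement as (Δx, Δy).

(2.9, 2.5)

The orange cone was at about (4.9, 4.2) and moved to about (7.8, 6.7).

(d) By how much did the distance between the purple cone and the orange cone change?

-3.1

They were about 5.8 units apart before and 2.7 after — 3.1 units closer together.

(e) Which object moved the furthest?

the orange cone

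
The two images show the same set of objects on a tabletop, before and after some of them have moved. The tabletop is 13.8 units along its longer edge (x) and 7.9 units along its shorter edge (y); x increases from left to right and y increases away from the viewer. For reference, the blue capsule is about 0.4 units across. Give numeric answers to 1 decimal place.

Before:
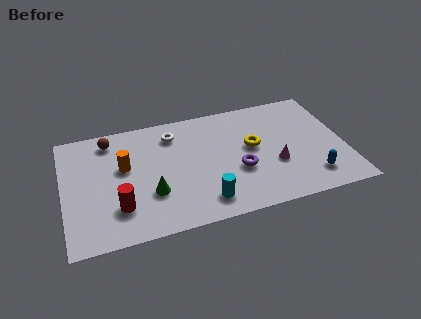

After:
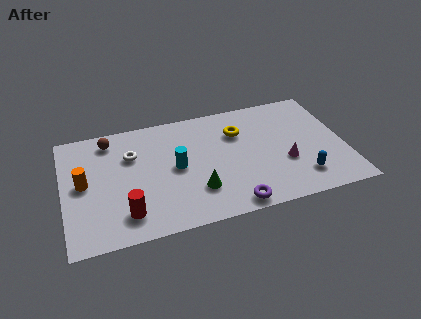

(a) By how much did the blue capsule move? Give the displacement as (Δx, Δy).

(-0.5, 0.1)

The blue capsule was at about (12.0, 1.6) and moved to about (11.5, 1.7).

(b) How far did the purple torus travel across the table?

2.3

The purple torus moved from about (8.5, 3.0) to (8.0, 0.8), a distance of √(0.5² + 2.2²) ≈ 2.3.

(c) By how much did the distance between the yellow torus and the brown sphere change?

-0.9

Before: roughly 7.3 units apart; after: 6.4. That's 0.9 units closer together.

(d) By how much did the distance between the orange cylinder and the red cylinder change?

+0.5

Before: roughly 2.6 units apart; after: 3.1. That's 0.5 units further apart.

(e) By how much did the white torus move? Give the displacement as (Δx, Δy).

(-2.1, -0.9)

The white torus was at about (5.5, 6.3) and moved to about (3.4, 5.4).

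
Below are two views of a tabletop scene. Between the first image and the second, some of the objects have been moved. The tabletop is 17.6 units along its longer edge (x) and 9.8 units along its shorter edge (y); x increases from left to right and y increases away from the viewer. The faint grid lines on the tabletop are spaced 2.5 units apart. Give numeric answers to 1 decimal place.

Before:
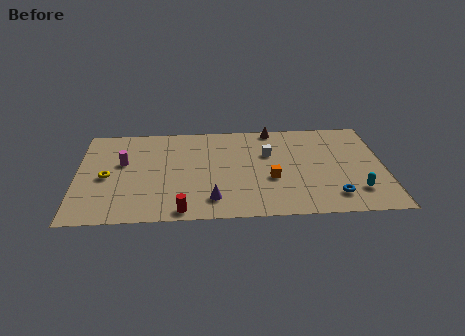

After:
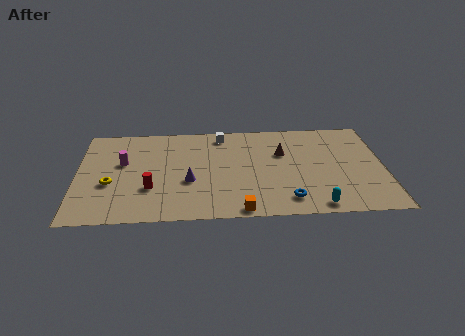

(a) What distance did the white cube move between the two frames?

3.4

The white cube was near (11.0, 6.4) before and (8.3, 8.5) after, so it travelled √(2.7² + 2.1²) ≈ 3.4 units.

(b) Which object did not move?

the magenta cylinder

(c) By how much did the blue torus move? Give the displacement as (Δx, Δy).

(-2.6, -0.2)

The blue torus started near (14.6, 1.9) and ended near (12.0, 1.7).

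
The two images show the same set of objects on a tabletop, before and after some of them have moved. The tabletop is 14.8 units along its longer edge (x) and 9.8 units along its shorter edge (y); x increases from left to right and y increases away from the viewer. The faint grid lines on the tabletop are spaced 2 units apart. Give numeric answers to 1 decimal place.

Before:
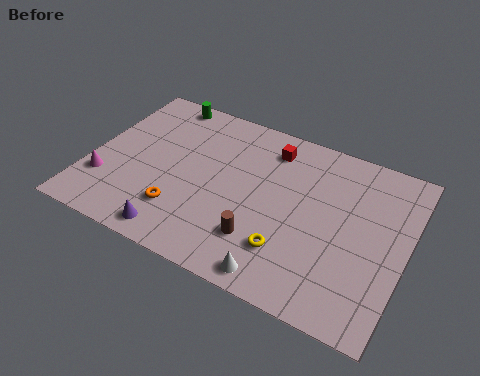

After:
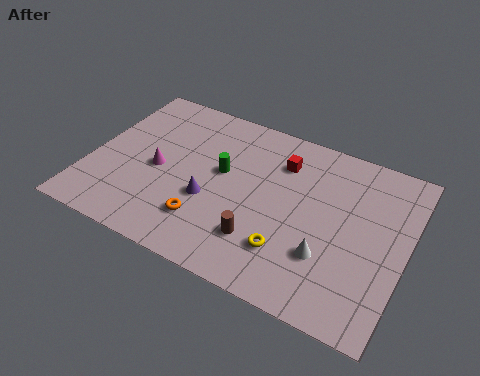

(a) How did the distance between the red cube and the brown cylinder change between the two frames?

-0.6

Before: roughly 5.5 units apart; after: 4.9. That's 0.6 units closer together.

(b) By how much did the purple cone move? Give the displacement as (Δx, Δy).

(1.2, 2.6)

The purple cone started near (4.6, 1.1) and ended near (5.8, 3.7).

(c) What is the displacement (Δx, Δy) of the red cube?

(0.6, -0.6)

From the two frames, the red cube sits at roughly (8.1, 8.0) before and (8.7, 7.4) after.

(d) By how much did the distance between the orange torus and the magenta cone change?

-0.4

They were about 3.7 units apart before and 3.3 after — 0.4 units closer together.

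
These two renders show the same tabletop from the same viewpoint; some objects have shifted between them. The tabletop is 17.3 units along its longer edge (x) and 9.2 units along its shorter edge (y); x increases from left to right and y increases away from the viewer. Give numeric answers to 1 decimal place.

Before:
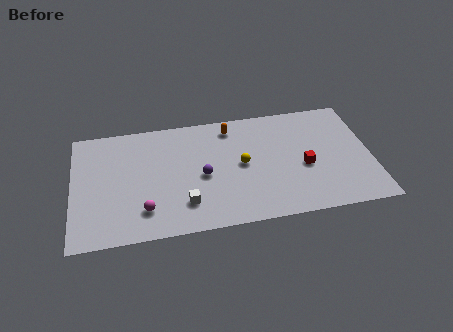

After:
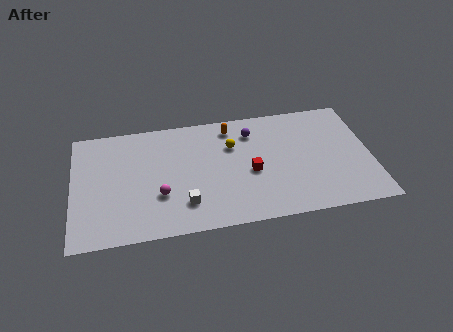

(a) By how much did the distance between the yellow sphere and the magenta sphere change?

-0.9

They were about 6.3 units apart before and 5.4 after — 0.9 units closer together.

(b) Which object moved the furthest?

the purple sphere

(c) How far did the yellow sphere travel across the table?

1.7

The yellow sphere moved from about (9.8, 4.7) to (9.3, 6.3), a distance of √(0.5² + 1.6²) ≈ 1.7.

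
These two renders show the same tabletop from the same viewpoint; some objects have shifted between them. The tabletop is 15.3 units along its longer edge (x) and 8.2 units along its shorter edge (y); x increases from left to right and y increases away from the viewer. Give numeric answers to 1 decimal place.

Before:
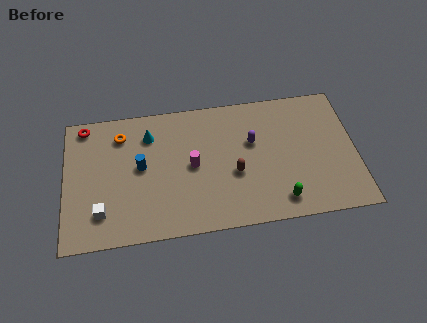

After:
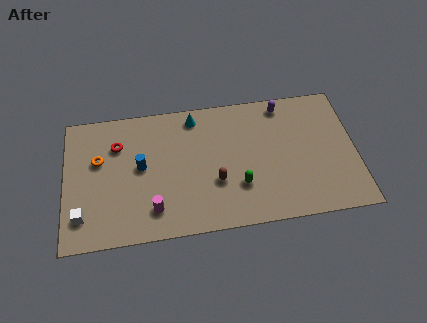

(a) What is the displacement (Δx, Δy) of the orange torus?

(-1.2, -1.4)

From the two frames, the orange torus sits at roughly (3.0, 6.5) before and (1.8, 5.1) after.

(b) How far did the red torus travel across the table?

2.2

The red torus moved from about (1.1, 7.3) to (2.8, 5.9), a distance of √(1.7² + 1.4²) ≈ 2.2.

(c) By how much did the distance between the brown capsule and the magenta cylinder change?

+1.2

The distance was about 2.3 in the first image and 3.5 in the second, so they moved 1.2 units further apart.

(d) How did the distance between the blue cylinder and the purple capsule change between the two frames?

+2.2

They were about 5.9 units apart before and 8.1 after — 2.2 units further apart.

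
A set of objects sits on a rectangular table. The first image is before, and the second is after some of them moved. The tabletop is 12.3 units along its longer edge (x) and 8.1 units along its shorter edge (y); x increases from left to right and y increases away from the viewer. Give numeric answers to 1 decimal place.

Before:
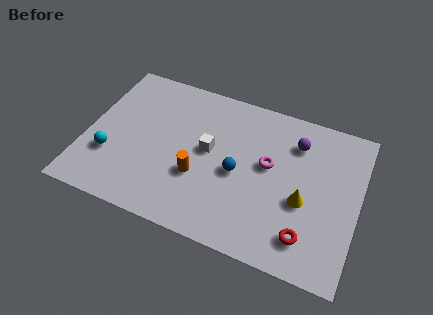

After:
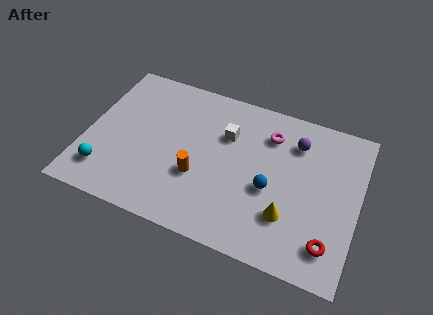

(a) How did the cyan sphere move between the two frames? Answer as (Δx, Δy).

(-0.1, -0.9)

The cyan sphere started near (1.2, 2.6) and ended near (1.1, 1.7).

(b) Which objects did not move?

the orange cylinder and the purple sphere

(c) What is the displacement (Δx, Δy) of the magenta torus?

(-0.1, 1.6)

From the two frames, the magenta torus sits at roughly (8.2, 4.6) before and (8.1, 6.2) after.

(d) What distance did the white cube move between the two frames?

1.3

From (5.5, 4.4) to (6.2, 5.5), the white cube covered √(0.7² + 1.1²) ≈ 1.3 units.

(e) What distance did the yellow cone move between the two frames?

1.2

The yellow cone was near (9.9, 3.3) before and (9.3, 2.3) after, so it travelled √(0.6² + 1.0²) ≈ 1.2 units.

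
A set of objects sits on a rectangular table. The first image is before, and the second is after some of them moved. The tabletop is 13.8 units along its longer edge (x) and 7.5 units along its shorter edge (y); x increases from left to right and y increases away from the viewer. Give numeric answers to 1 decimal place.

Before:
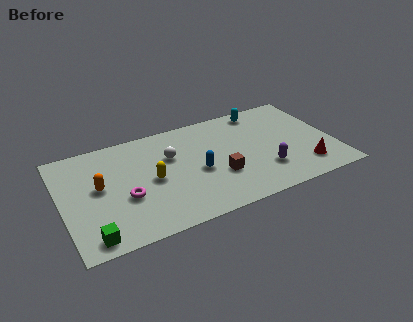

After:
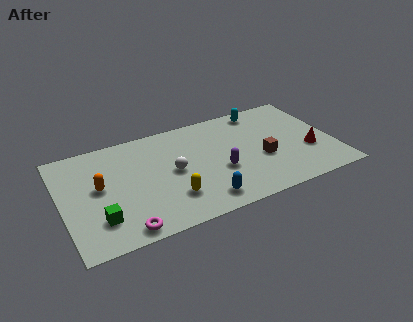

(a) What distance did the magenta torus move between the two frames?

2.1

The magenta torus moved from about (3.1, 2.9) to (2.8, 0.8), a distance of √(0.3² + 2.1²) ≈ 2.1.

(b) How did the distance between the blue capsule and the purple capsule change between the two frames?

-1.5

They were about 3.5 units apart before and 2.0 after — 1.5 units closer together.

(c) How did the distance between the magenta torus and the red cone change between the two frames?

+0.8

The distance was about 9.1 in the first image and 9.9 in the second, so they moved 0.8 units further apart.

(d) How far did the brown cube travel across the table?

2.3

The brown cube was near (7.8, 2.6) before and (10.1, 3.0) after, so it travelled √(2.3² + 0.4²) ≈ 2.3 units.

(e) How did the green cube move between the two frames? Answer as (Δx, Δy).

(0.5, 1.0)

From the two frames, the green cube sits at roughly (1.2, 0.9) before and (1.7, 1.9) after.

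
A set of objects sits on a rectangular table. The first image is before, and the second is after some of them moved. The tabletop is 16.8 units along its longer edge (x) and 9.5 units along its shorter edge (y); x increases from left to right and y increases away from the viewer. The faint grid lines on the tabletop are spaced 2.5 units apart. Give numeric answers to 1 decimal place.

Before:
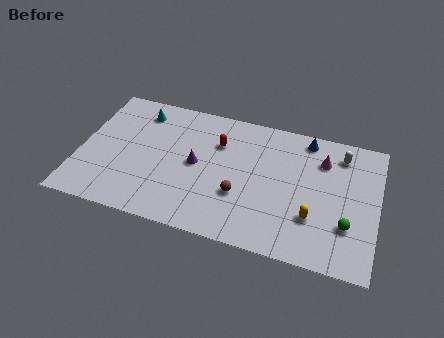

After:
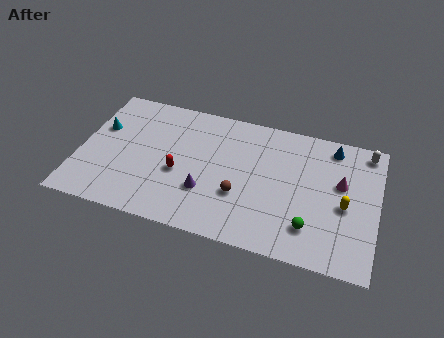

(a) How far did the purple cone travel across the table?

1.9

From (6.6, 4.8) to (7.3, 3.0), the purple cone covered √(0.7² + 1.8²) ≈ 1.9 units.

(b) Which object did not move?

the brown sphere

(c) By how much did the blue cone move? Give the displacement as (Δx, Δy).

(1.5, -0.2)

From the two frames, the blue cone sits at roughly (12.6, 8.4) before and (14.1, 8.2) after.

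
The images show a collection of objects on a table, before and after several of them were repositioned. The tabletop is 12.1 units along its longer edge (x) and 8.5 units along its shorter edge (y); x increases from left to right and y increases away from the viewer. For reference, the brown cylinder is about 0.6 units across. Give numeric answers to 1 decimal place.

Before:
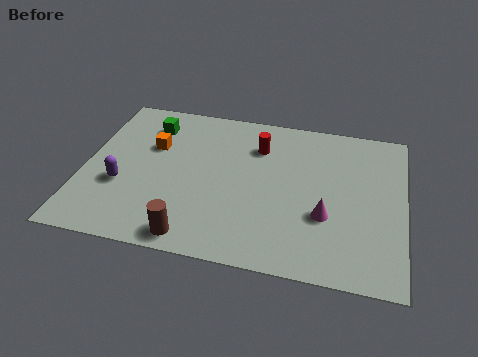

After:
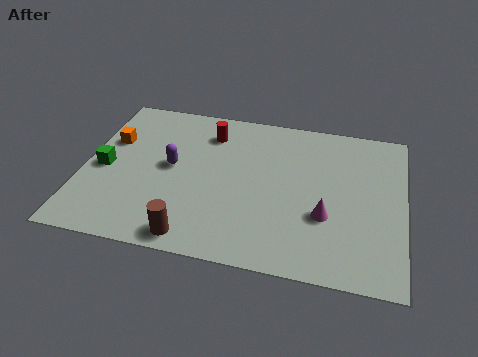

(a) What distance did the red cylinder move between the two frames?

1.9

The red cylinder moved from about (6.5, 6.3) to (4.6, 6.7), a distance of √(1.9² + 0.4²) ≈ 1.9.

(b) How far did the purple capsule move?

2.3

The purple capsule was near (1.5, 3.1) before and (3.3, 4.5) after, so it travelled √(1.8² + 1.4²) ≈ 2.3 units.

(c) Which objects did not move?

the magenta cone and the brown cylinder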